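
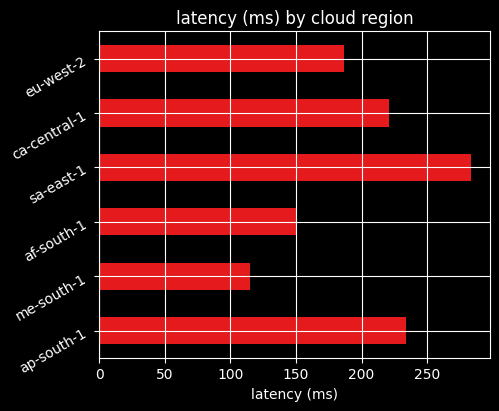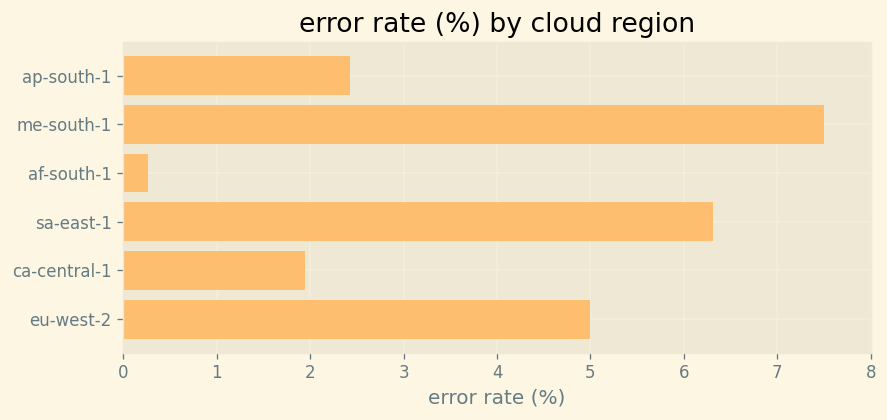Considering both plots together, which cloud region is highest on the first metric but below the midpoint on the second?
ap-south-1

Chart 2 median error rate (%) ≈ 4; below-median cloud regions: ap-south-1, af-south-1, ca-central-1. Among those, ap-south-1 has the highest latency (ms) (≈ 250).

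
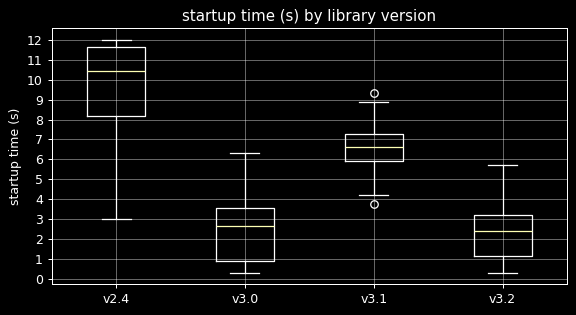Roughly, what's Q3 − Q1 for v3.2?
≈ 2

Q3 ≈ 3, Q1 ≈ 1; IQR ≈ 2.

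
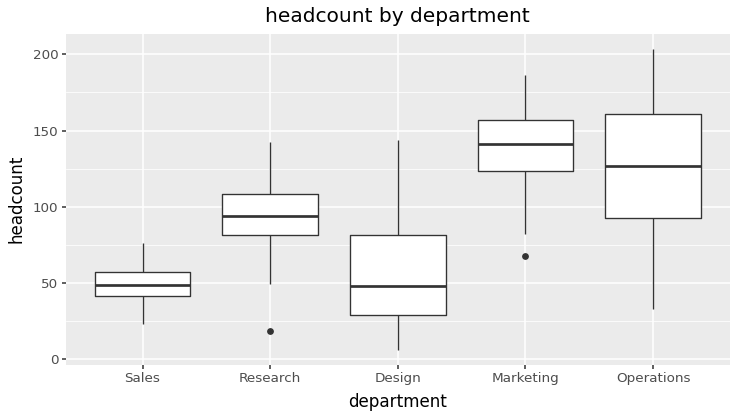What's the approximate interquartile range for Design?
≈ 50

Q3 ≈ 80, Q1 ≈ 30; IQR ≈ 50.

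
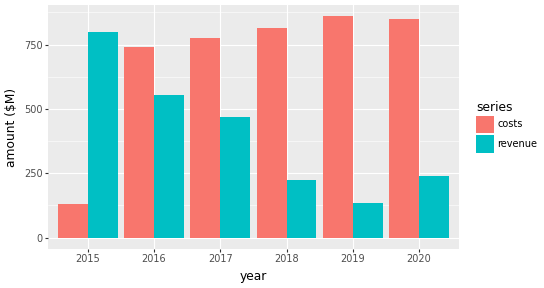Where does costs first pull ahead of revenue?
2015: costs ≈ 100 vs revenue ≈ 800 (not yet); 2016: costs ≈ 700 vs revenue ≈ 600 (first crossover).

2016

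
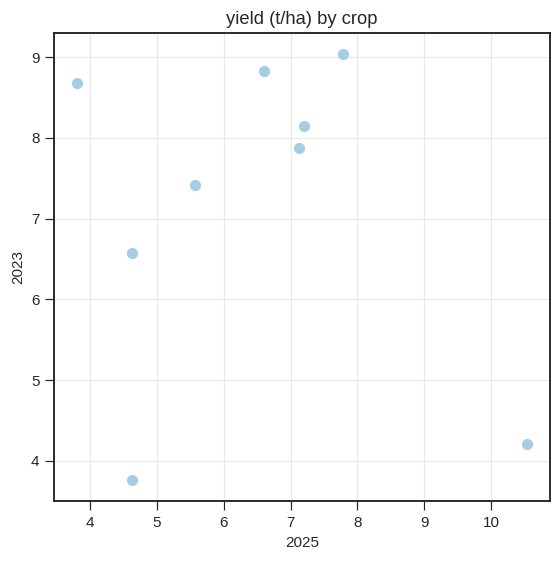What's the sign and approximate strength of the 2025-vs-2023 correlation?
no clear correlation

Points are roughly uncorrelated; weak (|r| ≈ 0.2).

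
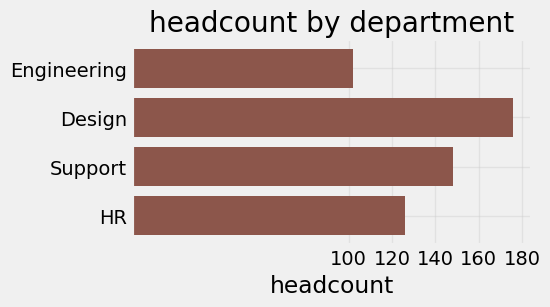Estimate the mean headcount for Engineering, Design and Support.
≈ 140

(100 + 180 + 140) / 3 ≈ 140.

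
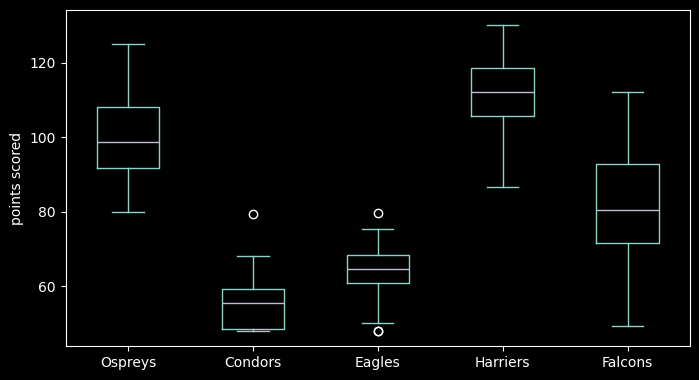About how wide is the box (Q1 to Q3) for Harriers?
≈ 15

Q3 ≈ 120, Q1 ≈ 105; IQR ≈ 15.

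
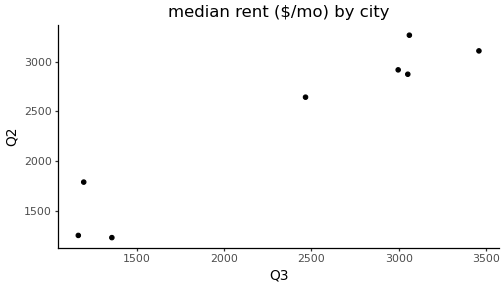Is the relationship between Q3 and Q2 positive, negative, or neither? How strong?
positive, strong

Points are positively correlated; strong (|r| ≈ 1.0).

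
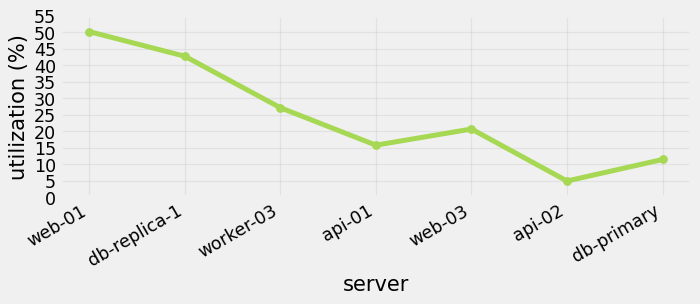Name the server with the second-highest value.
db-replica-1

Top 3: web-01 ≈ 50, db-replica-1 ≈ 45, worker-03 ≈ 25.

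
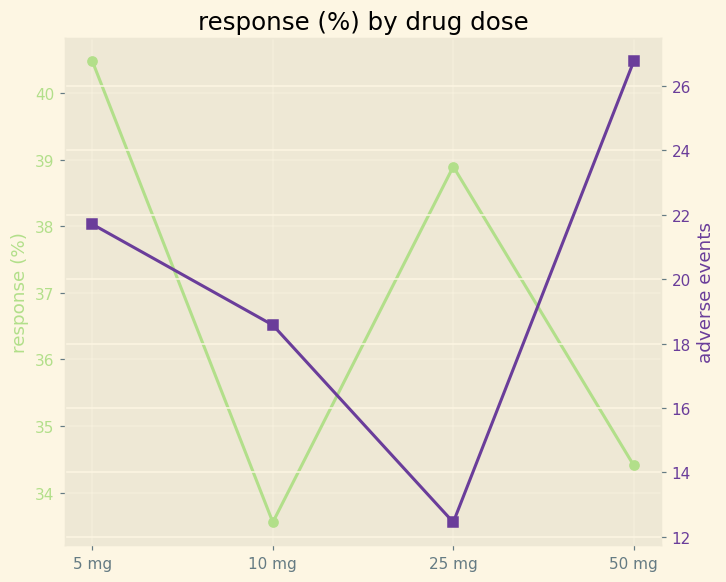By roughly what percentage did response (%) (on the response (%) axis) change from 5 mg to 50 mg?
≈ -15%

5 mg ≈ 40, 50 mg ≈ 34; (34 − 40) / 40 ≈ -15%.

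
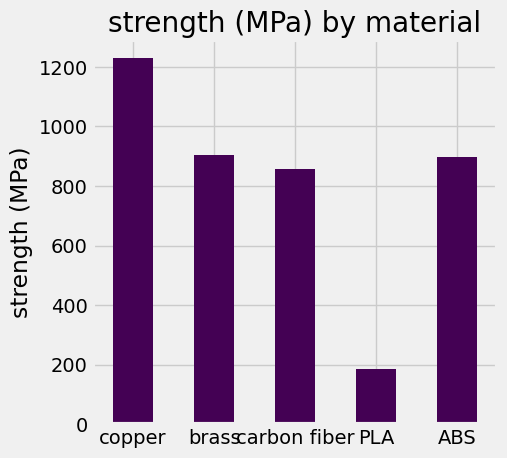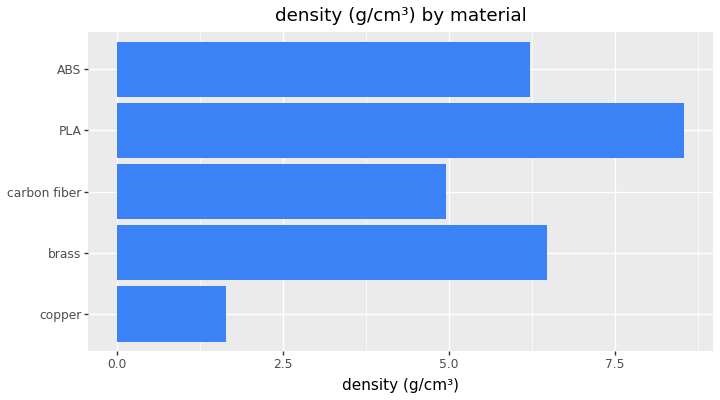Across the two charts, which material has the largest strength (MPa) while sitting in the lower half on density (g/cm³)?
Chart 2 median density (g/cm³) ≈ 6; below-median materials: copper, carbon fiber. Among those, copper has the highest strength (MPa) (≈ 1200).

copper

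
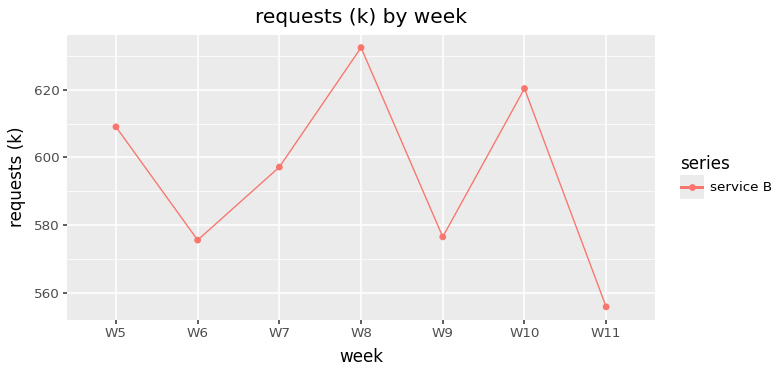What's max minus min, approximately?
Max W8 ≈ 630, min W11 ≈ 560; range ≈ 70.

≈ 70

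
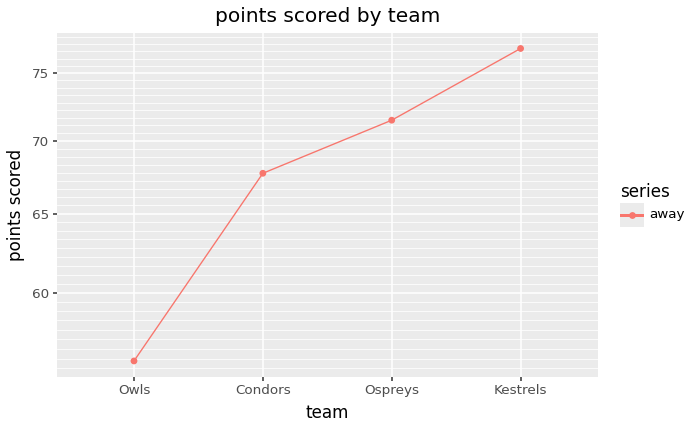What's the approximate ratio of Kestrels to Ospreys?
Kestrels ≈ 76, Ospreys ≈ 72; 76/72 ≈ 1.06.

≈ 1.06×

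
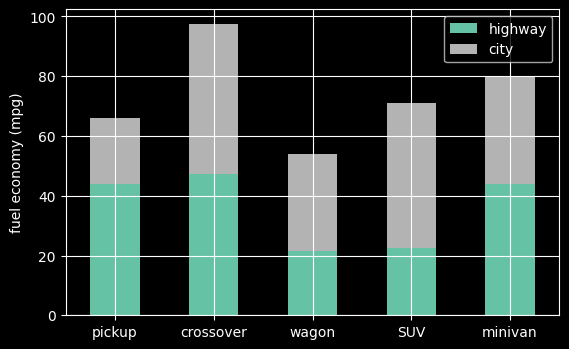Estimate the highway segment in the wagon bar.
highway top ≈ 20, bottom ≈ 0; segment ≈ 20.

≈ 20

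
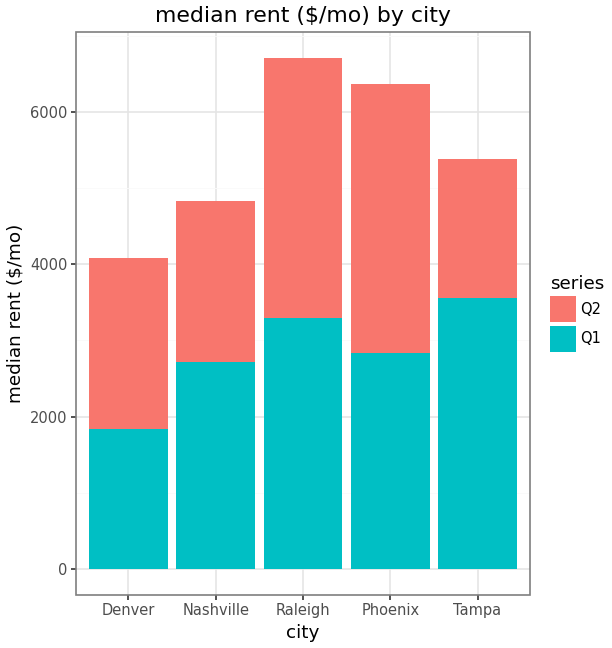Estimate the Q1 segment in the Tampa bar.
Q1 top ≈ 4000, bottom ≈ 0; segment ≈ 4000.

≈ 4000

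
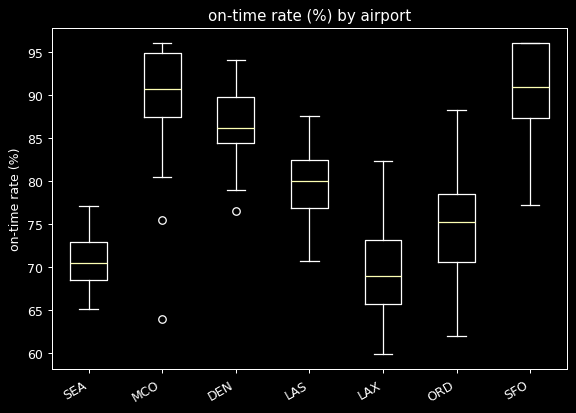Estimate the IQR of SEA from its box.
Q3 ≈ 72, Q1 ≈ 68; IQR ≈ 4.

≈ 4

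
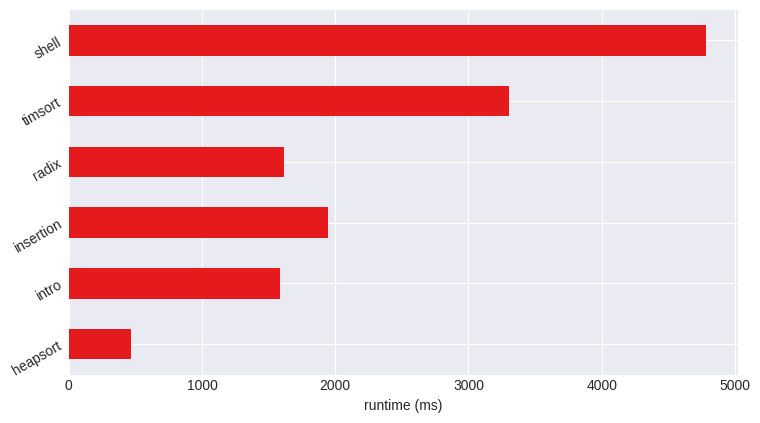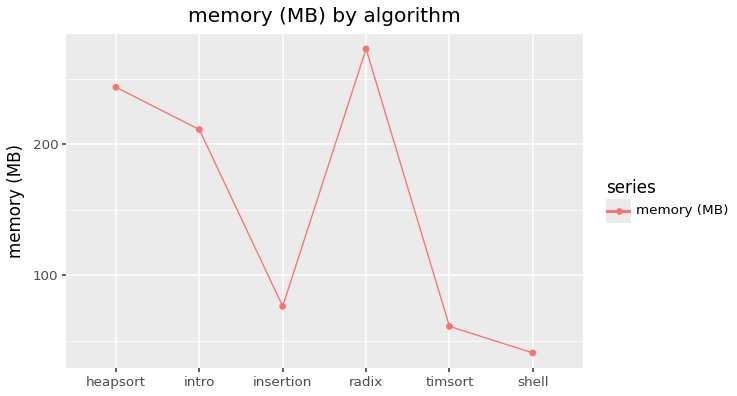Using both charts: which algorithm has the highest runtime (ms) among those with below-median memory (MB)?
shell

Chart 2 median memory (MB) ≈ 150; below-median algorithms: insertion, timsort, shell. Among those, shell has the highest runtime (ms) (≈ 5000).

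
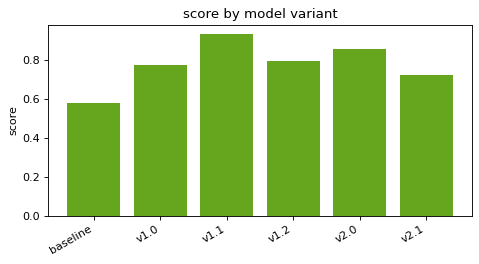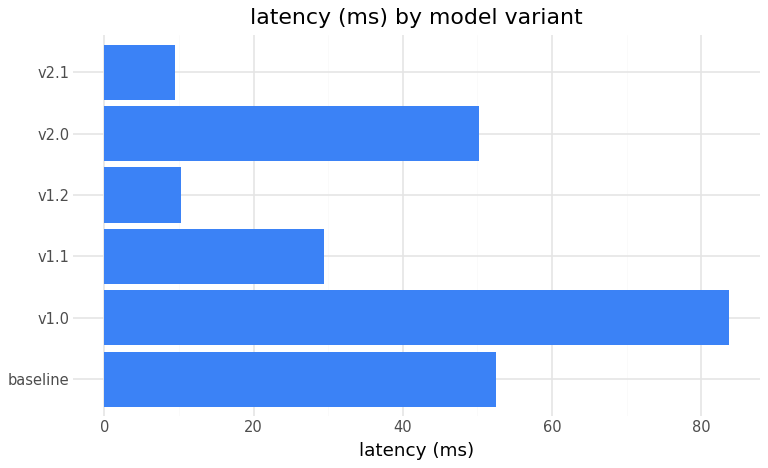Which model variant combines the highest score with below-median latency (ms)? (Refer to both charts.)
v1.1

Chart 2 median latency (ms) ≈ 40; below-median model variants: v1.1, v1.2, v2.1. Among those, v1.1 has the highest score (≈ 0.9).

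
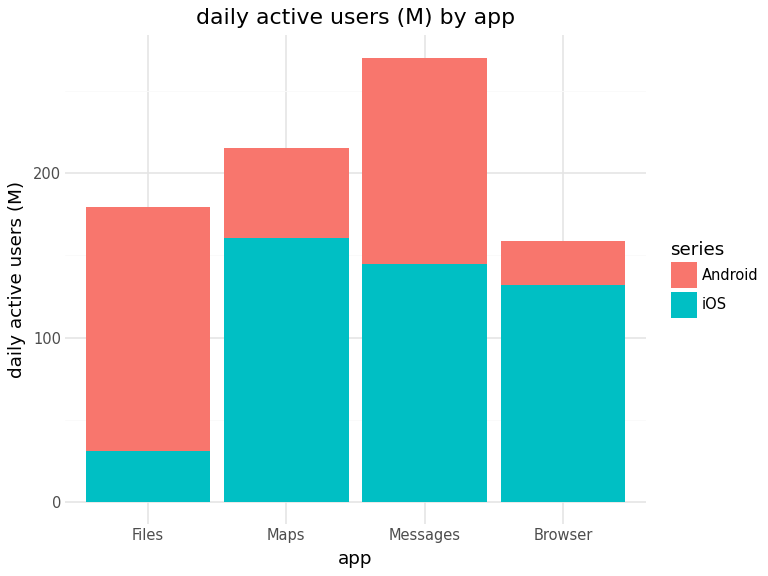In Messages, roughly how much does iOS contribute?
≈ 150

iOS top ≈ 150, bottom ≈ 0; segment ≈ 150.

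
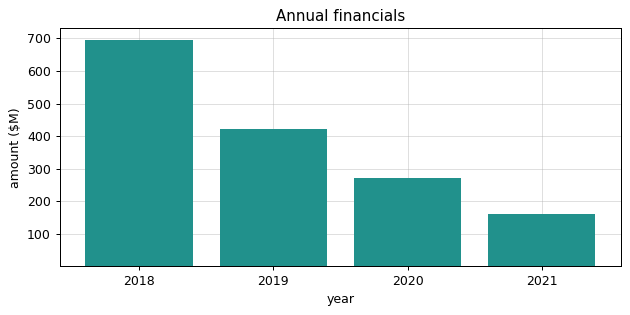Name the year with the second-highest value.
2019

Top 3: 2018 ≈ 700, 2019 ≈ 400, 2020 ≈ 300.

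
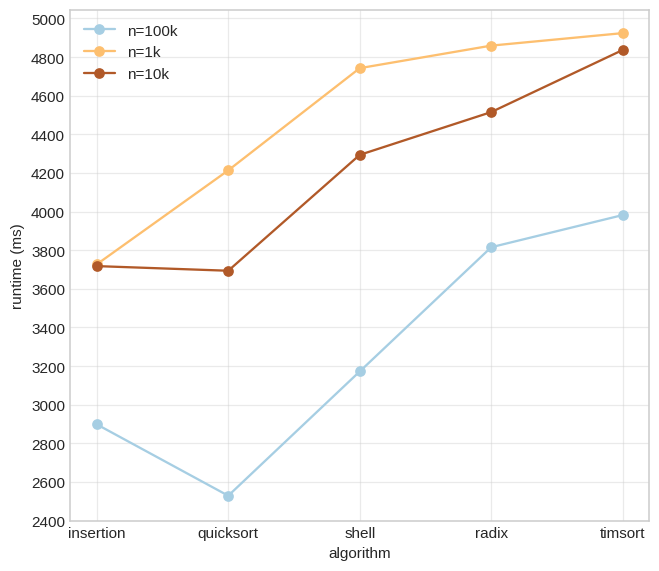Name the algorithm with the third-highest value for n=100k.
shell

Top 4 for n=100k: timsort ≈ 4000, radix ≈ 3800, shell ≈ 3200, insertion ≈ 2800.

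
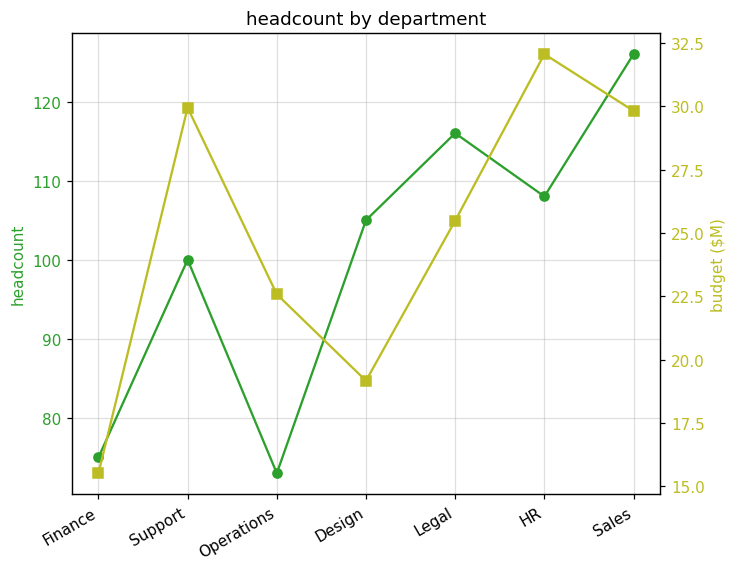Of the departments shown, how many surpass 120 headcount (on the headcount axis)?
1

Above 120: Sales.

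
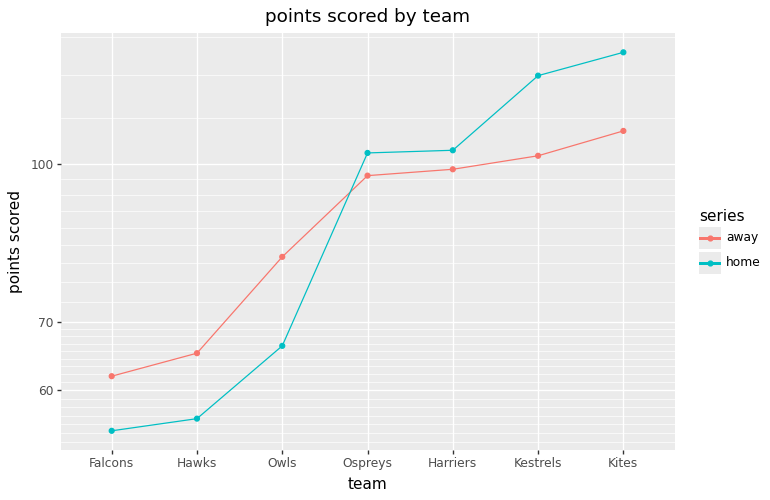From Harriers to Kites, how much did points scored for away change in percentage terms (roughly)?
≈ +10%

Harriers ≈ 100, Kites ≈ 110; (110 − 100) / 100 ≈ +10%.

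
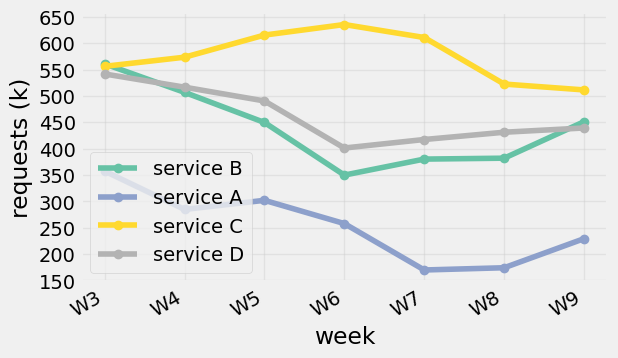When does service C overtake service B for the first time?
W3: service C ≈ 550 vs service B ≈ 550 (not yet); W4: service C ≈ 550 vs service B ≈ 500 (first crossover).

W4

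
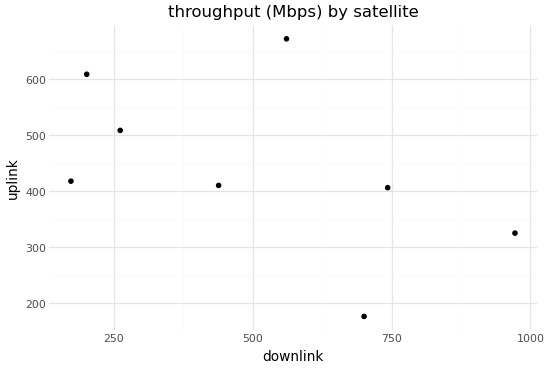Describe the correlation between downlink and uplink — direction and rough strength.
Points are negatively correlated; moderate (|r| ≈ 0.5).

negative, moderate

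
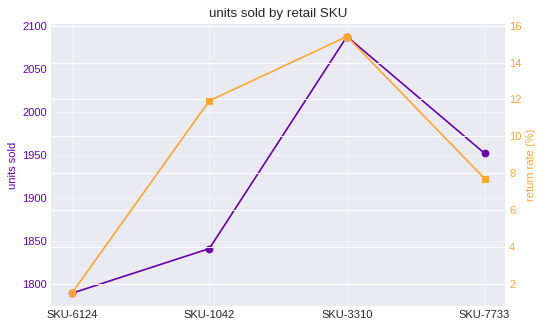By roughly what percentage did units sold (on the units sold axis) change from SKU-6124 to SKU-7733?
≈ +8.3%

SKU-6124 ≈ 1800, SKU-7733 ≈ 1950; (1950 − 1800) / 1800 ≈ +8.3%.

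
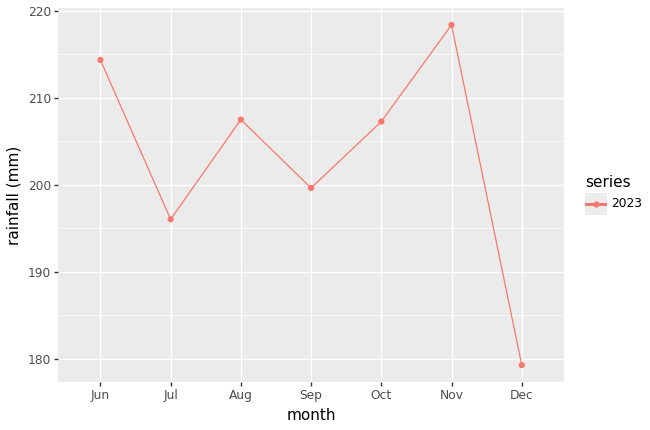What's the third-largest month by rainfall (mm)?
Aug

Top 4: Nov ≈ 220, Jun ≈ 215, Aug ≈ 210, Oct ≈ 205.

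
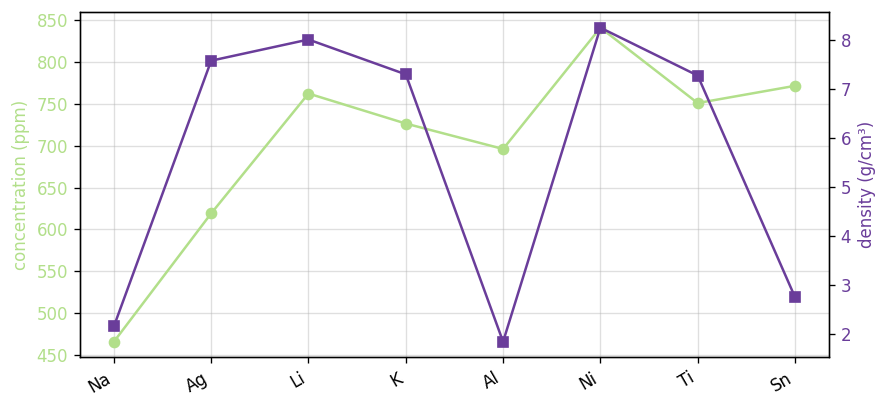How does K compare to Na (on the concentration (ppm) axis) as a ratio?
K ≈ 750, Na ≈ 450; 750/450 ≈ 1.67.

≈ 1.67×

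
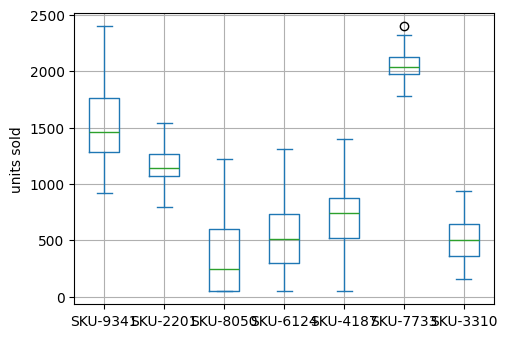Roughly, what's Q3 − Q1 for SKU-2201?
Q3 ≈ 1200, Q1 ≈ 1000; IQR ≈ 200.

≈ 200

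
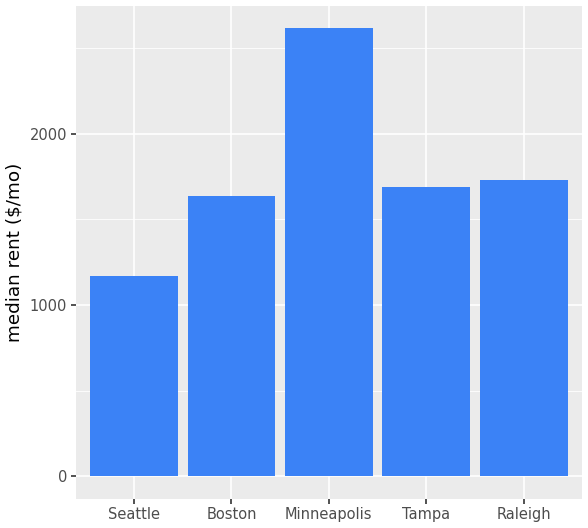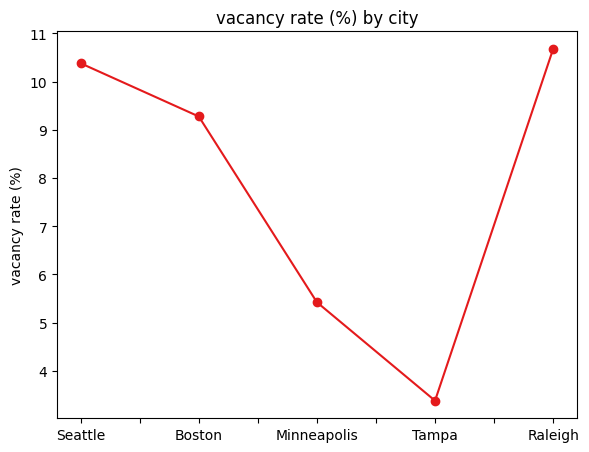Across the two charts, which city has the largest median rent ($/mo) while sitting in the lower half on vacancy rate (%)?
Chart 2 median vacancy rate (%) ≈ 9; below-median cities: Minneapolis, Tampa. Among those, Minneapolis has the highest median rent ($/mo) (≈ 2500).

Minneapolis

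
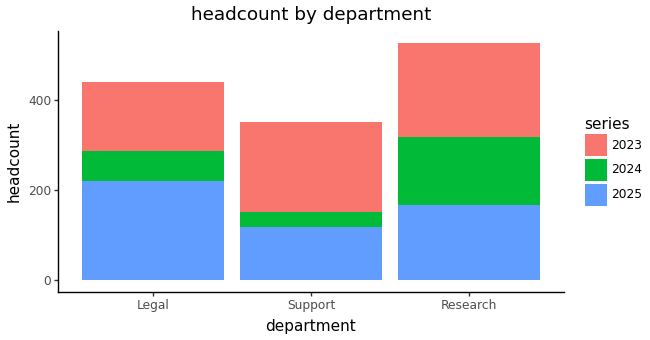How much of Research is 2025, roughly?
2025 top ≈ 150, bottom ≈ 0; segment ≈ 150.

≈ 150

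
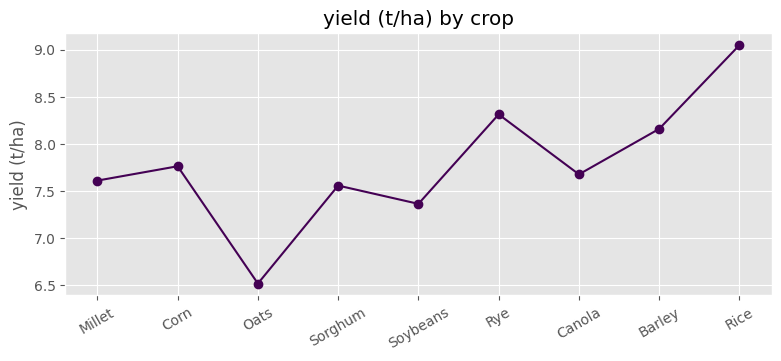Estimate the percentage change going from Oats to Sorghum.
≈ +15.4%

Oats ≈ 6.5, Sorghum ≈ 7.5; (7.5 − 6.5) / 6.5 ≈ +15.4%.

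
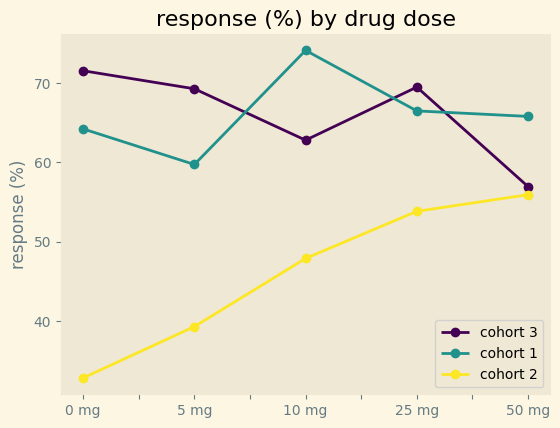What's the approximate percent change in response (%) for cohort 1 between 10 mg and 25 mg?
10 mg ≈ 75, 25 mg ≈ 65; (65 − 75) / 75 ≈ -13.3%.

≈ -13.3%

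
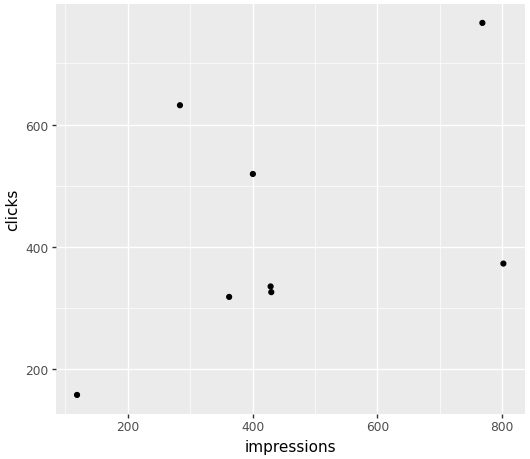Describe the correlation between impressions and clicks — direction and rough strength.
positive, moderate

Points are positively correlated; moderate (|r| ≈ 0.5).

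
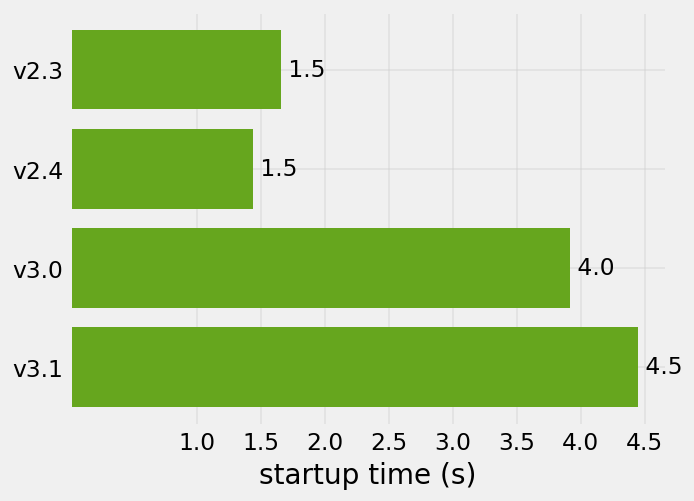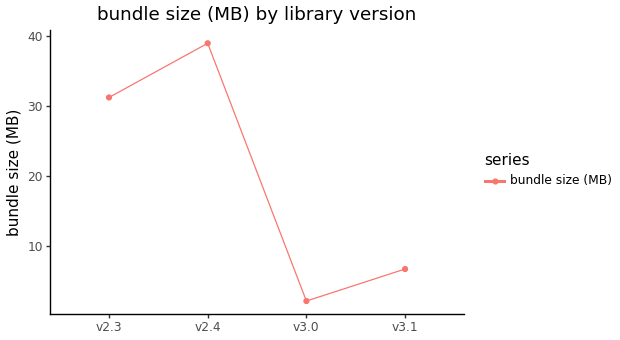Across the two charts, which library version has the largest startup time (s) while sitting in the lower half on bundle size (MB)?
v3.1

Chart 2 median bundle size (MB) ≈ 20; below-median library versions: v3.0, v3.1. Among those, v3.1 has the highest startup time (s) (≈ 4.5).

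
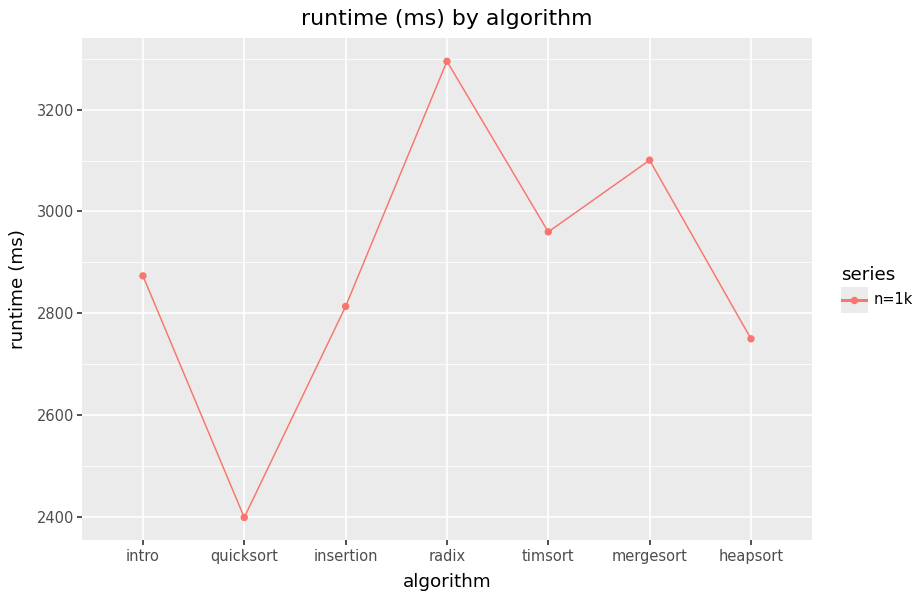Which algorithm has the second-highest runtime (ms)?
mergesort

Top 3: radix ≈ 3300, mergesort ≈ 3100, timsort ≈ 3000.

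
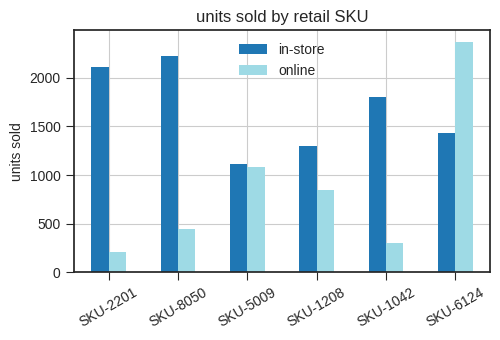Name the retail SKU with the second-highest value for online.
Top 3 for online: SKU-6124 ≈ 2400, SKU-5009 ≈ 1000, SKU-1208 ≈ 800.

SKU-5009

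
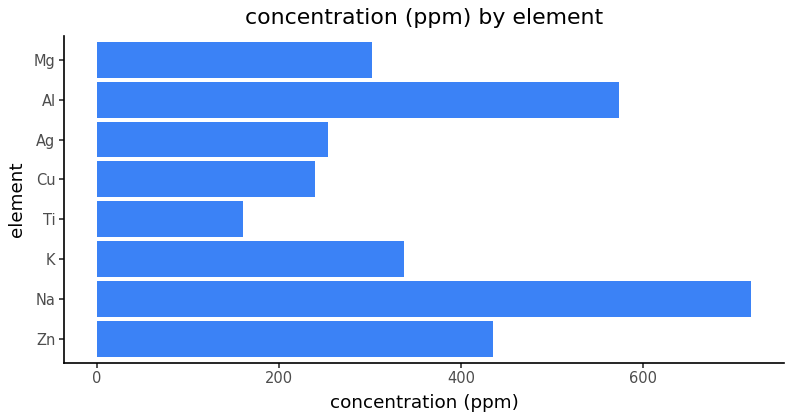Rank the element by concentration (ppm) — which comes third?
Zn

Top 4: Na ≈ 700, Al ≈ 600, Zn ≈ 400, K ≈ 300.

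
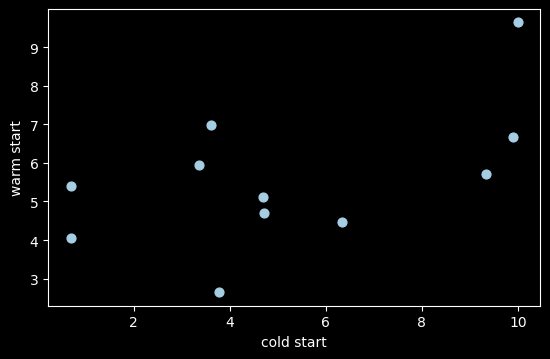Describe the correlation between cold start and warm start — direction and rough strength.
positive, moderate

Points are positively correlated; moderate (|r| ≈ 0.5).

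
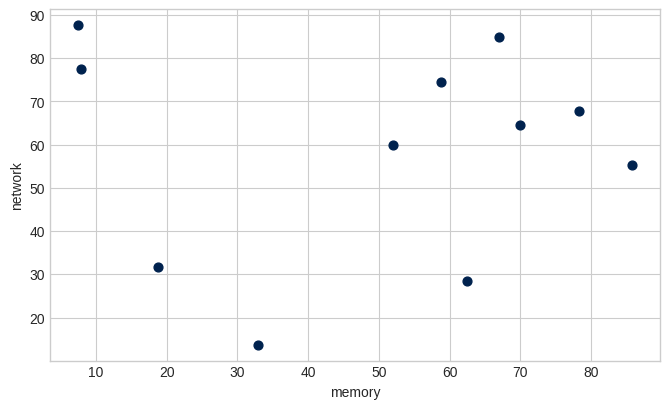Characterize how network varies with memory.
no clear correlation

Points are roughly uncorrelated; weak (|r| ≈ 0.0).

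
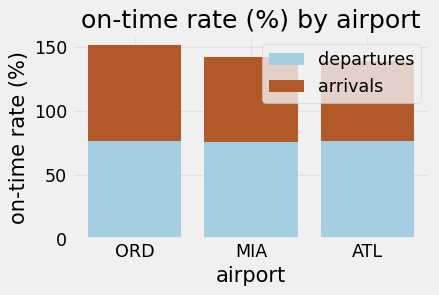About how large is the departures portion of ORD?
departures top ≈ 80, bottom ≈ 0; segment ≈ 80.

≈ 80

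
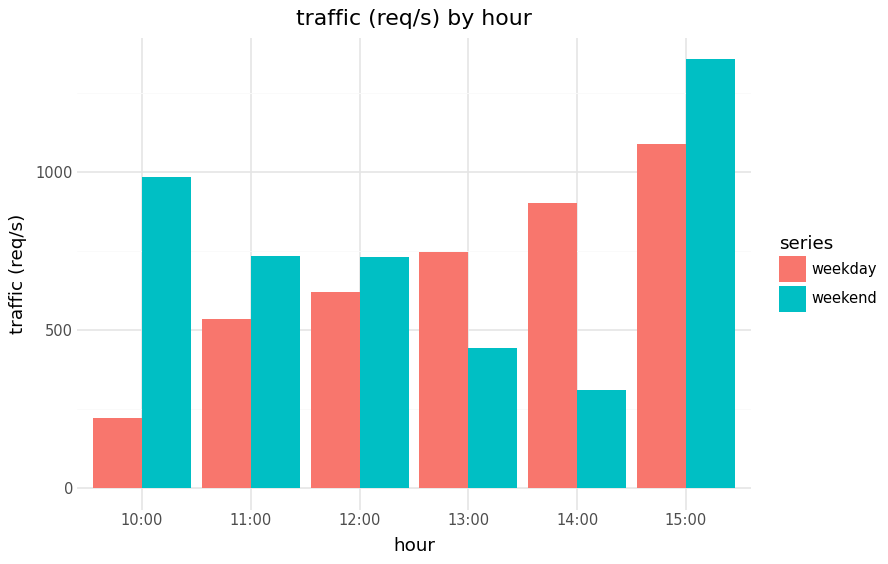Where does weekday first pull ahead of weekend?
13:00

12:00: weekday ≈ 600 vs weekend ≈ 800 (not yet); 13:00: weekday ≈ 800 vs weekend ≈ 400 (first crossover).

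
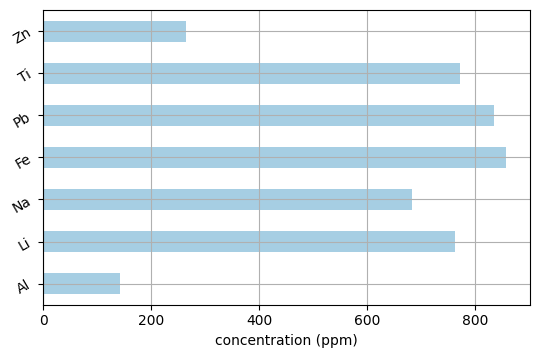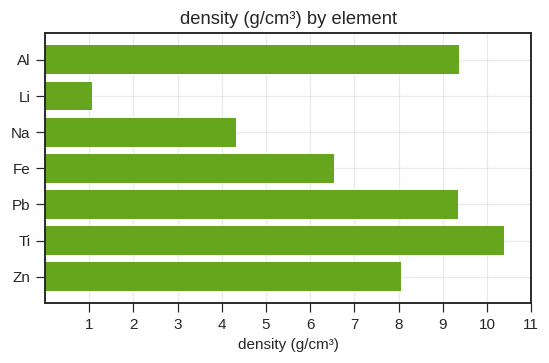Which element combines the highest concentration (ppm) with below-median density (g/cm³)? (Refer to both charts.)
Fe

Chart 2 median density (g/cm³) ≈ 8; below-median elements: Li, Na, Fe. Among those, Fe has the highest concentration (ppm) (≈ 900).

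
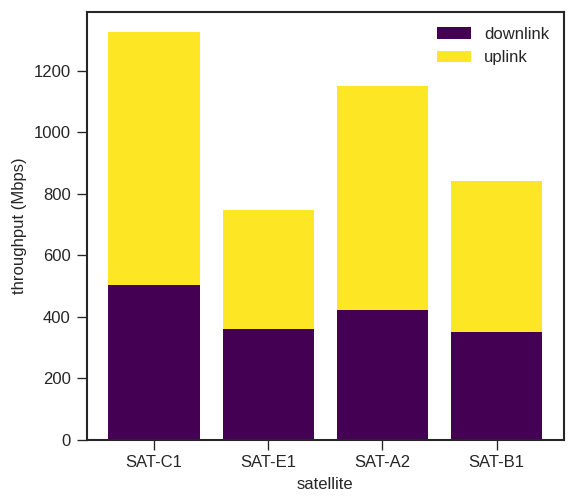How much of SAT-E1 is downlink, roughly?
downlink top ≈ 400, bottom ≈ 0; segment ≈ 400.

≈ 400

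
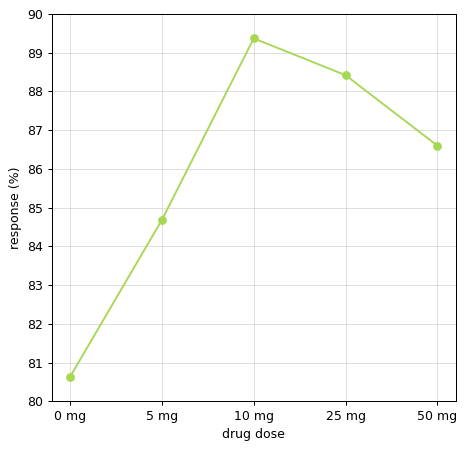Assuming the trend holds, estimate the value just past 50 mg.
Last three: 89, 88, 87 → slope ≈ -1/step → next ≈ 86.

≈ 86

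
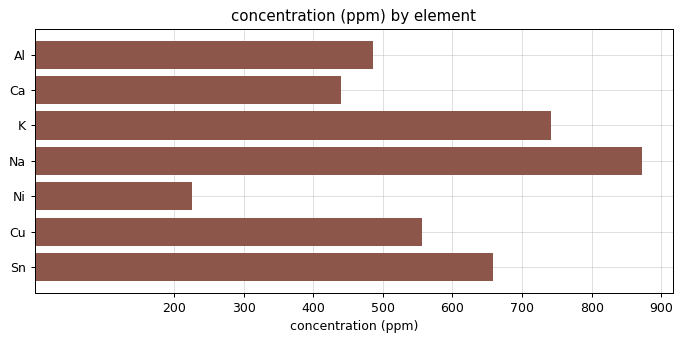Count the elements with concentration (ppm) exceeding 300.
Above 300: Al, Ca, K, Na, Cu, Sn.

6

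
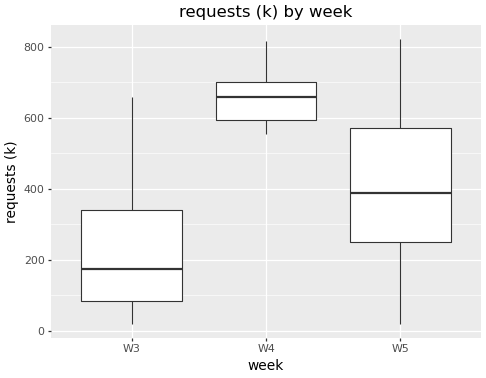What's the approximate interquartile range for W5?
≈ 300

Q3 ≈ 550, Q1 ≈ 250; IQR ≈ 300.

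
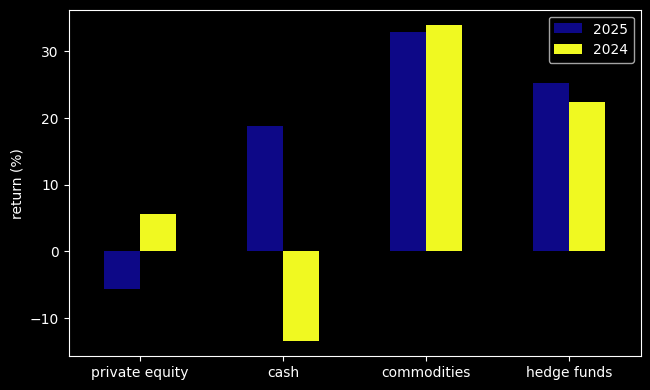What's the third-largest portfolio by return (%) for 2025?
cash

Top 4 for 2025: commodities ≈ 35, hedge funds ≈ 25, cash ≈ 20, private equity ≈ -5.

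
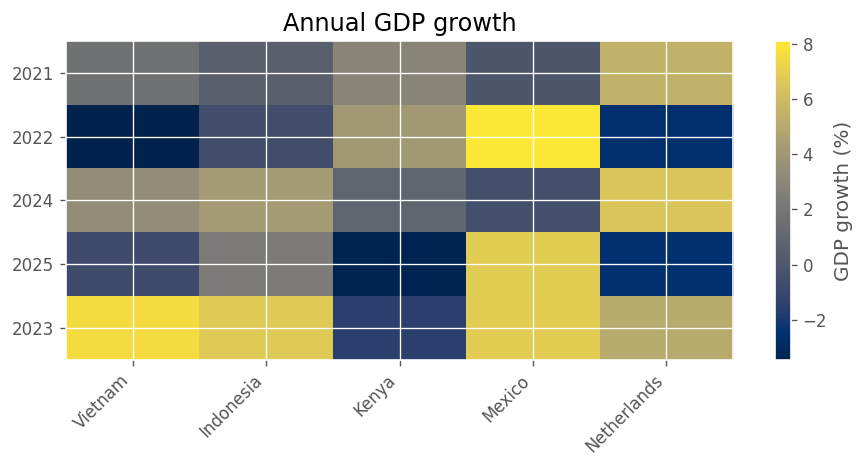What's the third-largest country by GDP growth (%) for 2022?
Indonesia

Top 4 for 2022: Mexico ≈ 8, Kenya ≈ 4, Indonesia ≈ -1, Netherlands ≈ -3.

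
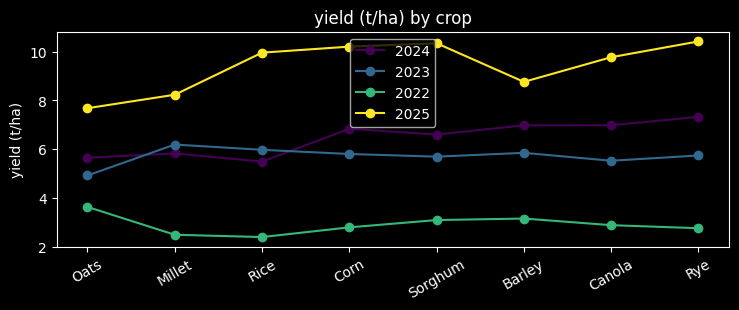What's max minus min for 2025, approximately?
Max Rye ≈ 10, min Oats ≈ 8; range ≈ 2.

≈ 2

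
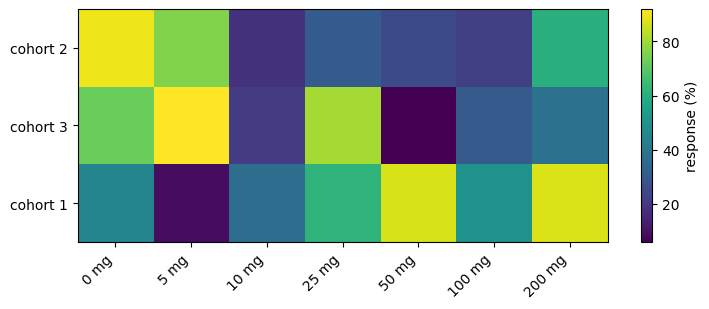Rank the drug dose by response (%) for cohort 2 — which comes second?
5 mg

Top 3 for cohort 2: 0 mg ≈ 90, 5 mg ≈ 80, 200 mg ≈ 60.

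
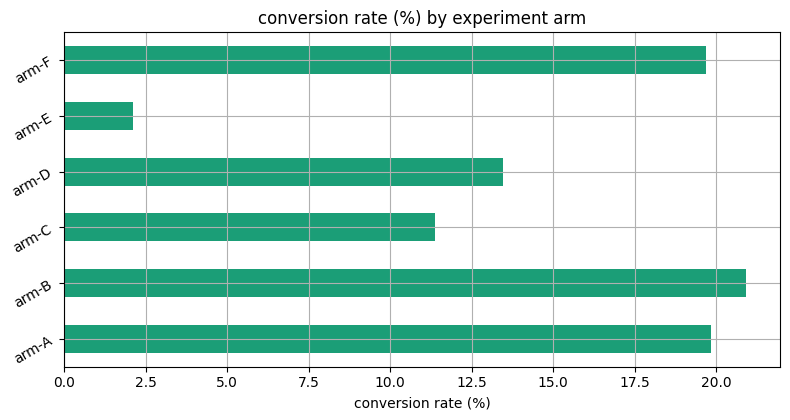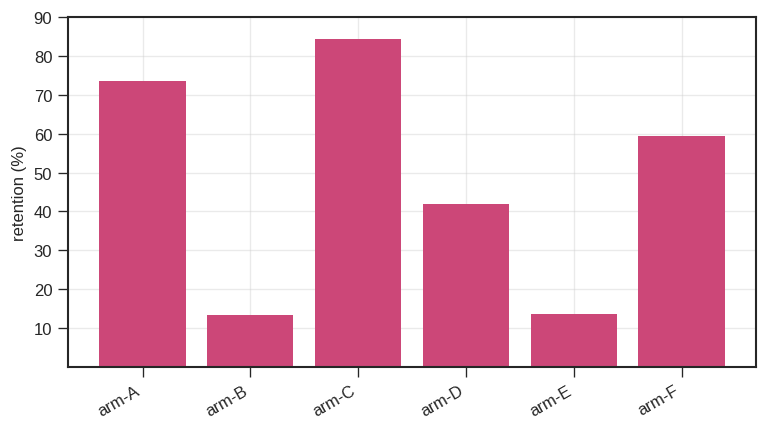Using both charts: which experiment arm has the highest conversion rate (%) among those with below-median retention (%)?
arm-B

Chart 2 median retention (%) ≈ 50; below-median experiment arms: arm-B, arm-D, arm-E. Among those, arm-B has the highest conversion rate (%) (≈ 20).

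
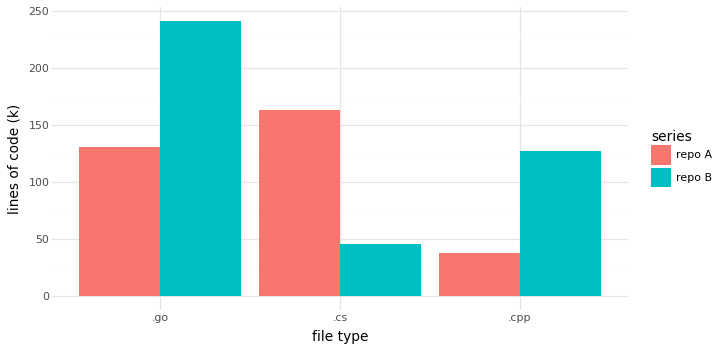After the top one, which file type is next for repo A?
Top 3 for repo A: .cs ≈ 175, .go ≈ 125, .cpp ≈ 50.

.go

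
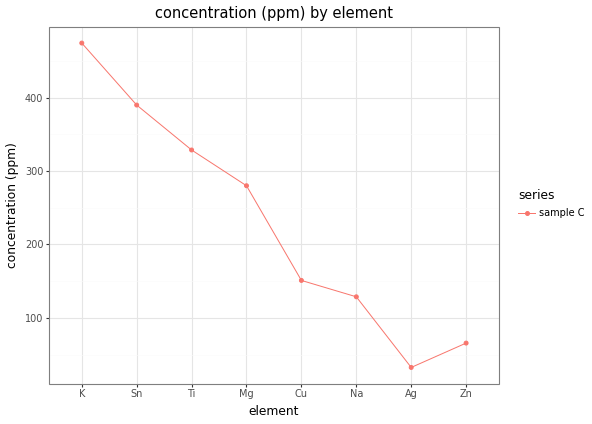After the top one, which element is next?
Top 3: K ≈ 450, Sn ≈ 400, Ti ≈ 350.

Sn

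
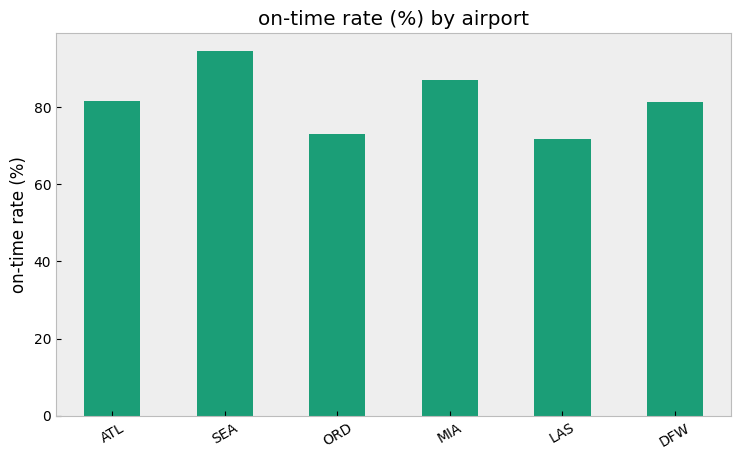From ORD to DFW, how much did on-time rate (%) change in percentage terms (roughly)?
≈ +14.3%

ORD ≈ 70, DFW ≈ 80; (80 − 70) / 70 ≈ +14.3%.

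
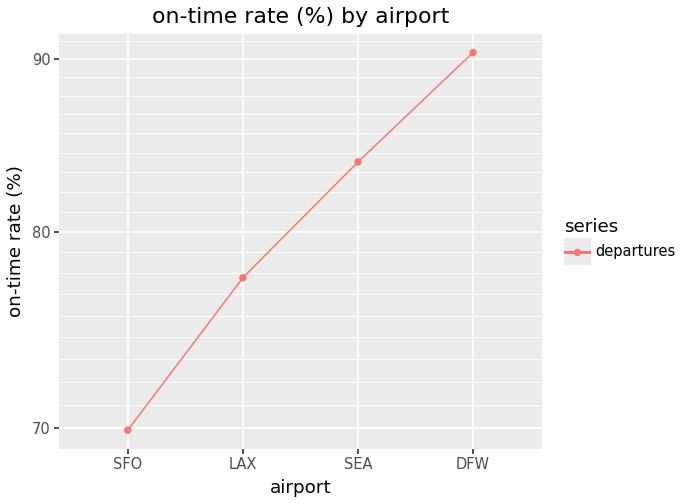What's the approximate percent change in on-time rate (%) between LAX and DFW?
≈ +15.4%

LAX ≈ 78, DFW ≈ 90; (90 − 78) / 78 ≈ +15.4%.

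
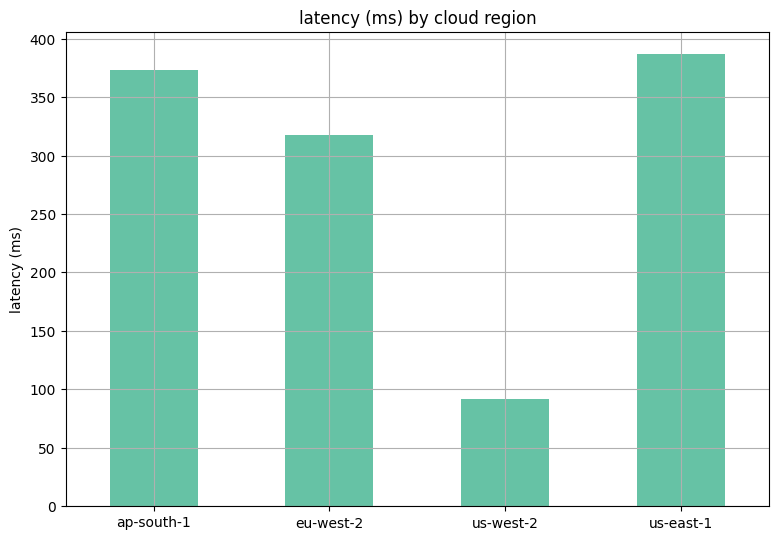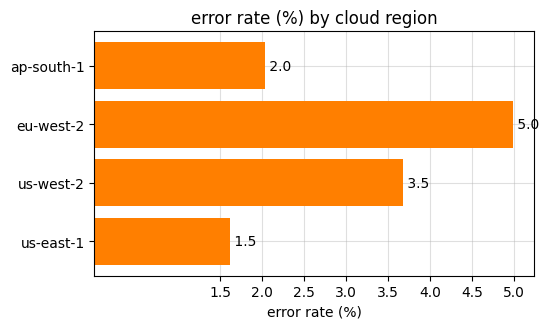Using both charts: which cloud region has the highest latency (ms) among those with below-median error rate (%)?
Chart 2 median error rate (%) ≈ 3; below-median cloud regions: ap-south-1, us-east-1. Among those, us-east-1 has the highest latency (ms) (≈ 400).

us-east-1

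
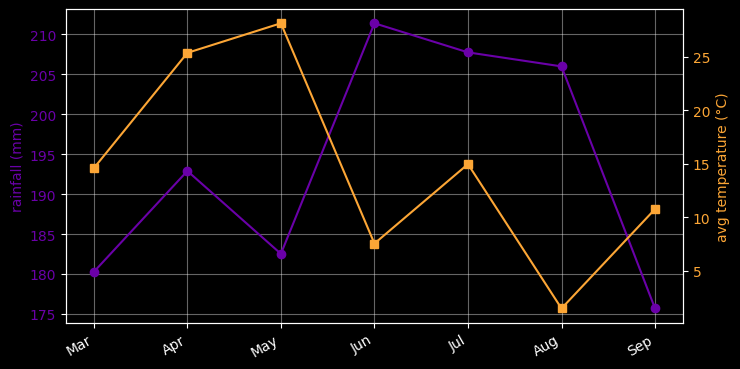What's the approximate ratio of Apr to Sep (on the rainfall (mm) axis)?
≈ 1.11×

Apr ≈ 195, Sep ≈ 175; 195/175 ≈ 1.11.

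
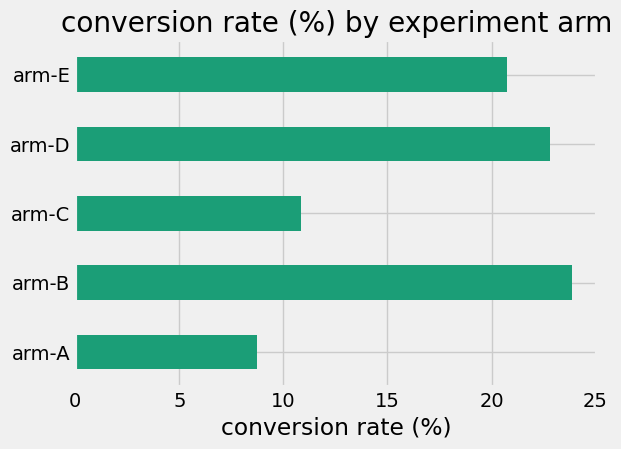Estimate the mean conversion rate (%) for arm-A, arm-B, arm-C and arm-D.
(8 + 24 + 10 + 22) / 4 ≈ 16.

≈ 16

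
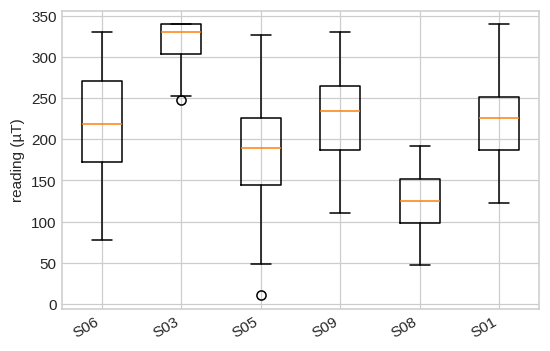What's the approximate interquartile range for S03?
≈ 40

Q3 ≈ 340, Q1 ≈ 300; IQR ≈ 40.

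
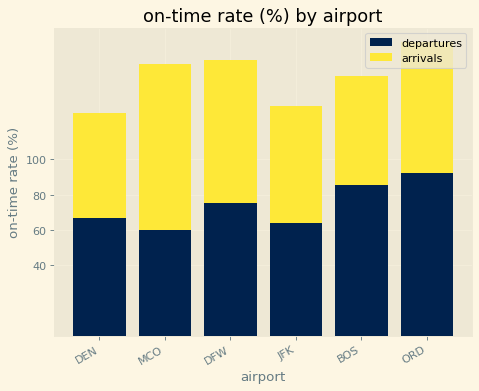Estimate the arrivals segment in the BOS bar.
≈ 60

arrivals top ≈ 140, bottom ≈ 80; segment ≈ 60.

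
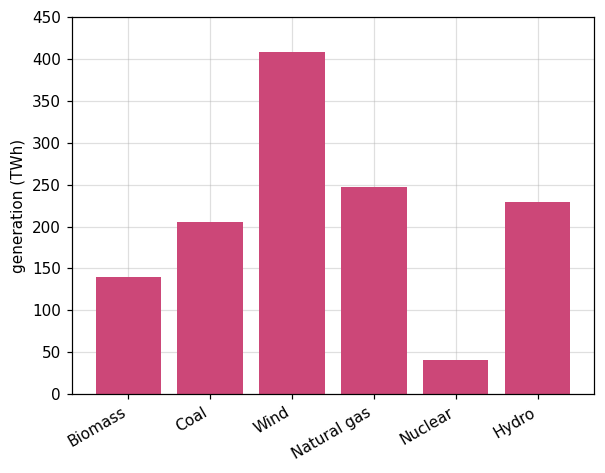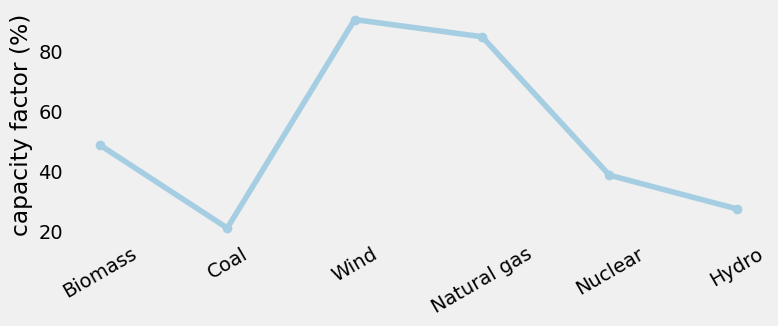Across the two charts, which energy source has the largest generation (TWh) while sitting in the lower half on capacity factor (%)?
Hydro

Chart 2 median capacity factor (%) ≈ 40; below-median energy sources: Coal, Nuclear, Hydro. Among those, Hydro has the highest generation (TWh) (≈ 250).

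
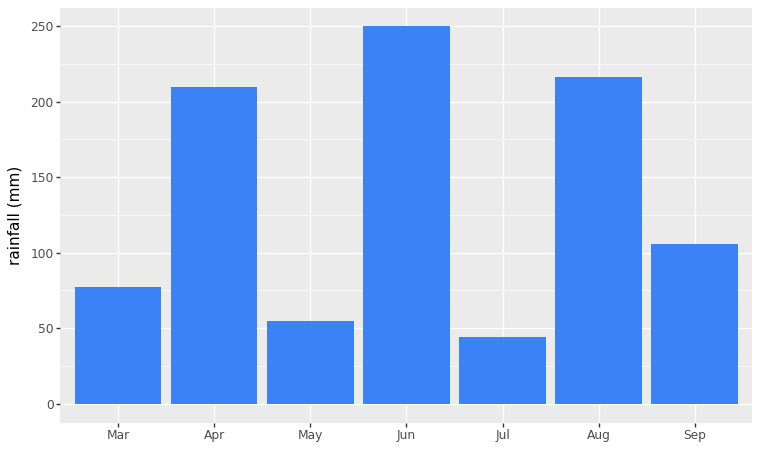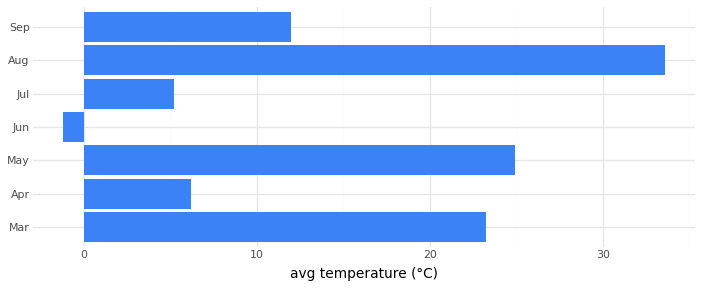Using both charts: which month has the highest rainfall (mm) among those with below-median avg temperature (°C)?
Jun

Chart 2 median avg temperature (°C) ≈ 10; below-median months: Apr, Jun, Jul. Among those, Jun has the highest rainfall (mm) (≈ 250).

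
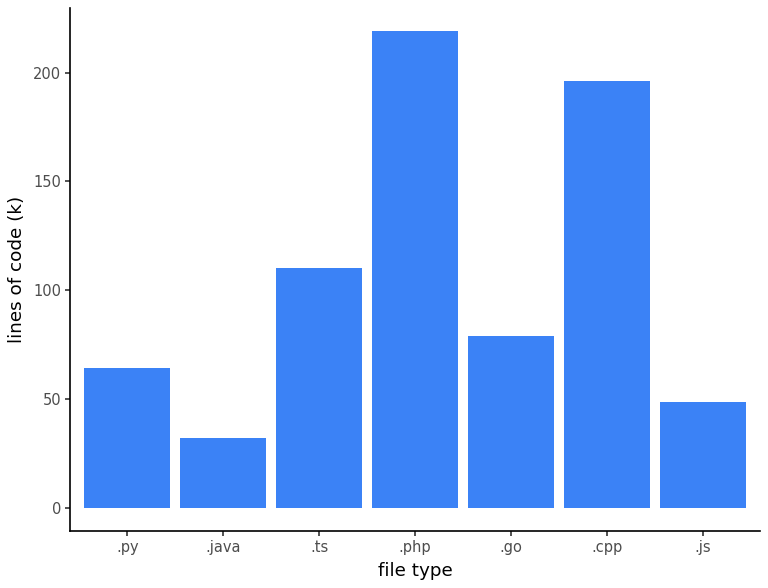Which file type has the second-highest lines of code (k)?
.cpp

Top 3: .php ≈ 220, .cpp ≈ 200, .ts ≈ 100.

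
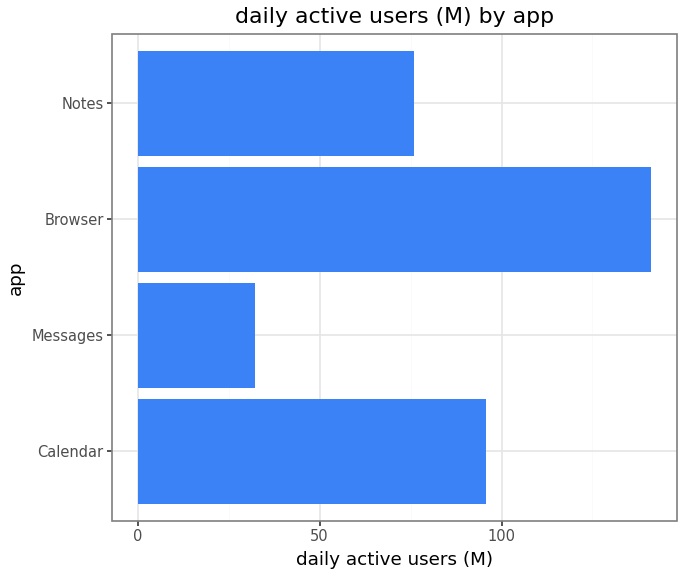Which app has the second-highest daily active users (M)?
Calendar

Top 3: Browser ≈ 140, Calendar ≈ 100, Notes ≈ 80.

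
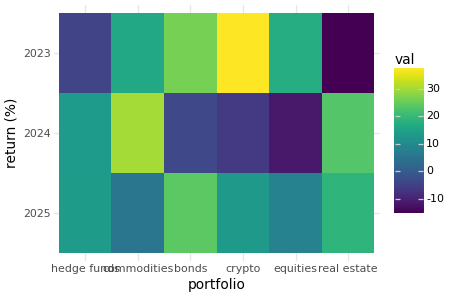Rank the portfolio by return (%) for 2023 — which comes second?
Top 3 for 2023: crypto ≈ 40, bonds ≈ 25, equities ≈ 15.

bonds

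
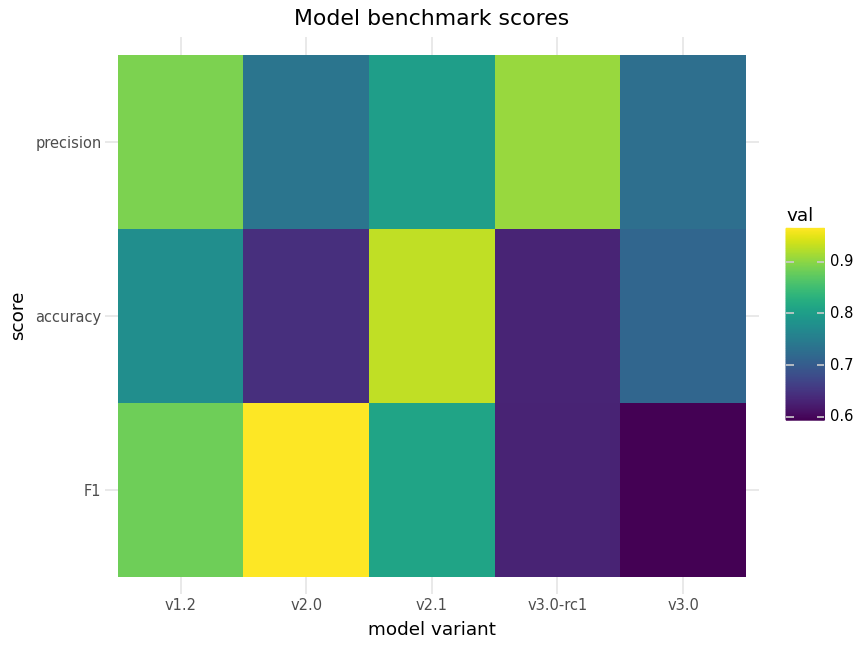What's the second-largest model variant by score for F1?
Top 3 for F1: v2.0 ≈ 0.95, v1.2 ≈ 0.90, v2.1 ≈ 0.80.

v1.2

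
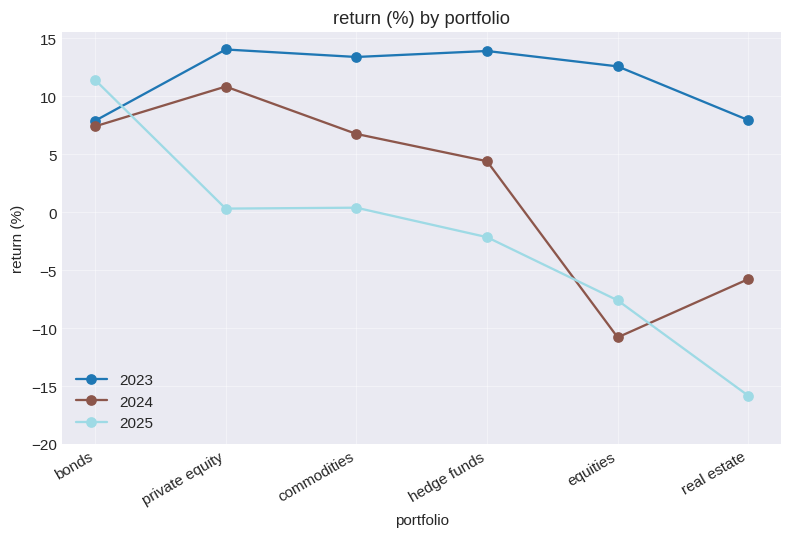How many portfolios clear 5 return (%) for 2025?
1

Above 5: bonds.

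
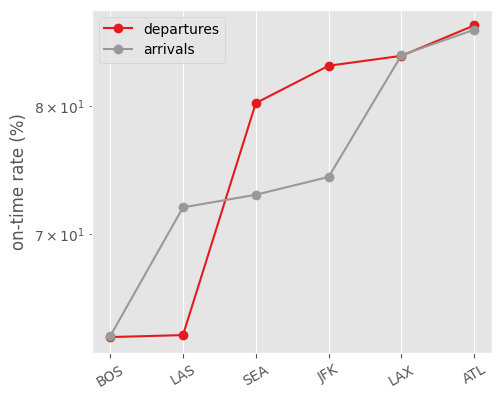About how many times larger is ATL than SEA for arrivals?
≈ 1.13×

ATL ≈ 85, SEA ≈ 75; 85/75 ≈ 1.13.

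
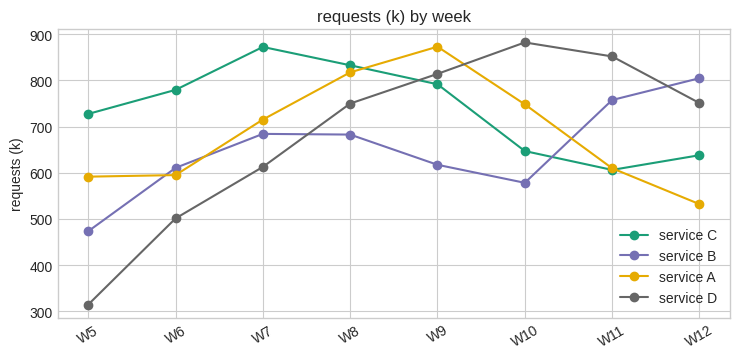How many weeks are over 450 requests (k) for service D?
Above 450: W6, W7, W8, W9, W10, W11, W12.

7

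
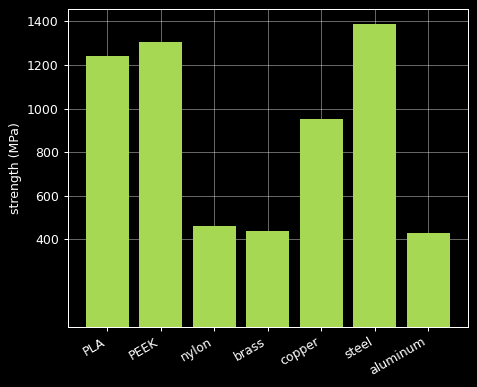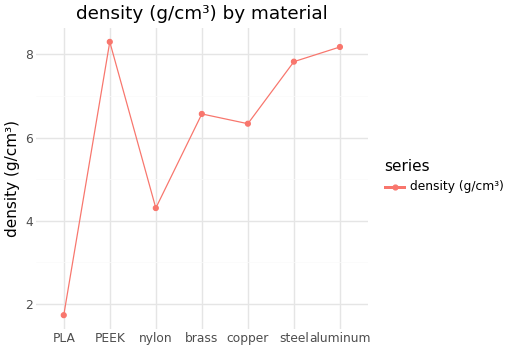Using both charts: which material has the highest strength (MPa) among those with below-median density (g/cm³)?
Chart 2 median density (g/cm³) ≈ 7; below-median materials: PLA, nylon, copper. Among those, PLA has the highest strength (MPa) (≈ 1200).

PLA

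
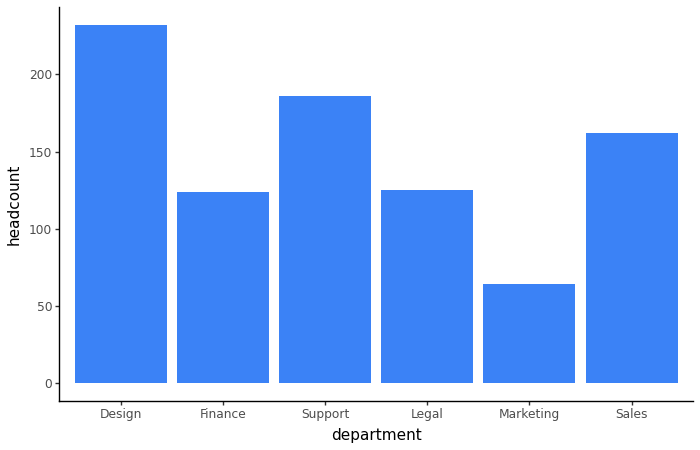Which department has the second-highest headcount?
Support

Top 3: Design ≈ 240, Support ≈ 180, Sales ≈ 160.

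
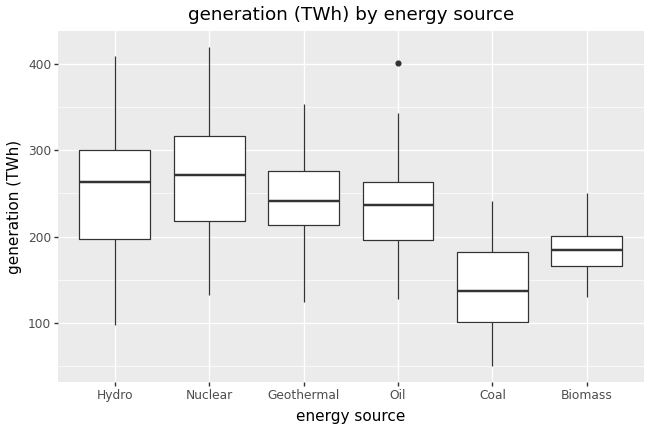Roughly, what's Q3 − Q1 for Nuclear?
≈ 100

Q3 ≈ 320, Q1 ≈ 220; IQR ≈ 100.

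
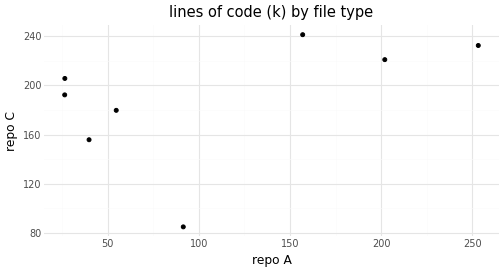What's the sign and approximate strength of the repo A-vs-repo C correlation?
positive, moderate

Points are positively correlated; moderate (|r| ≈ 0.5).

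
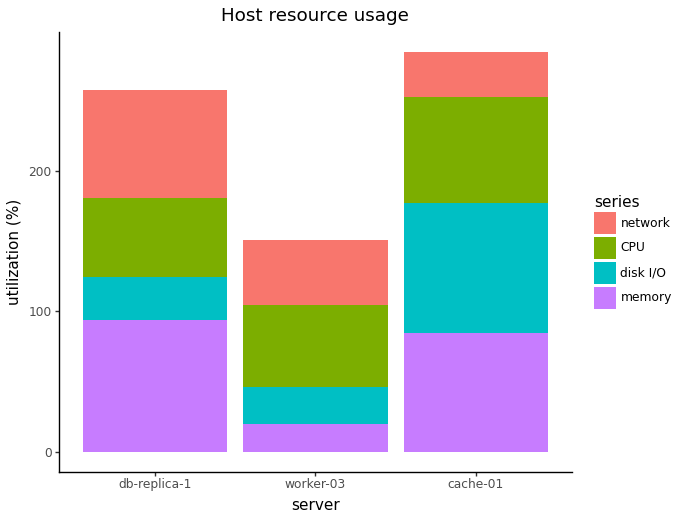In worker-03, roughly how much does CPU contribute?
CPU top ≈ 100, bottom ≈ 50; segment ≈ 50.

≈ 50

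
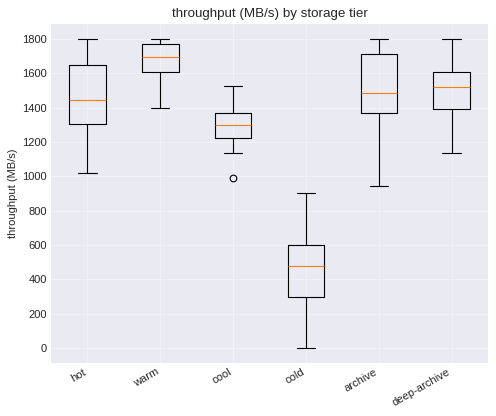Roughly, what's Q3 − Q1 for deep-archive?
≈ 200

Q3 ≈ 1600, Q1 ≈ 1400; IQR ≈ 200.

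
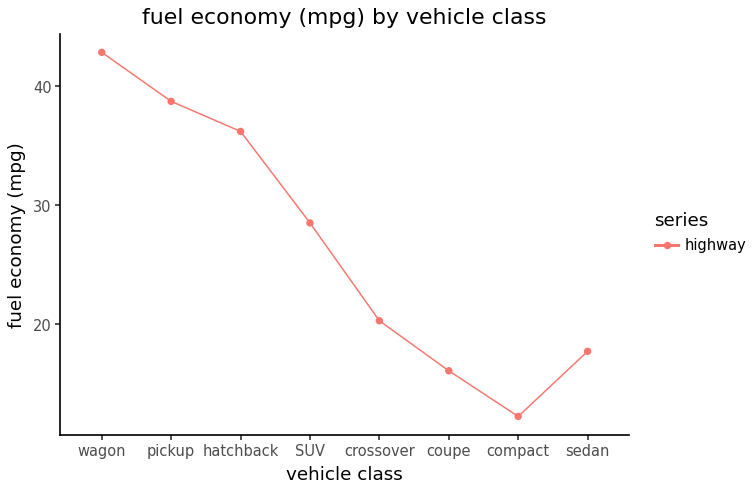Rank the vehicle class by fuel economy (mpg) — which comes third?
hatchback

Top 4: wagon ≈ 45, pickup ≈ 40, hatchback ≈ 35, SUV ≈ 30.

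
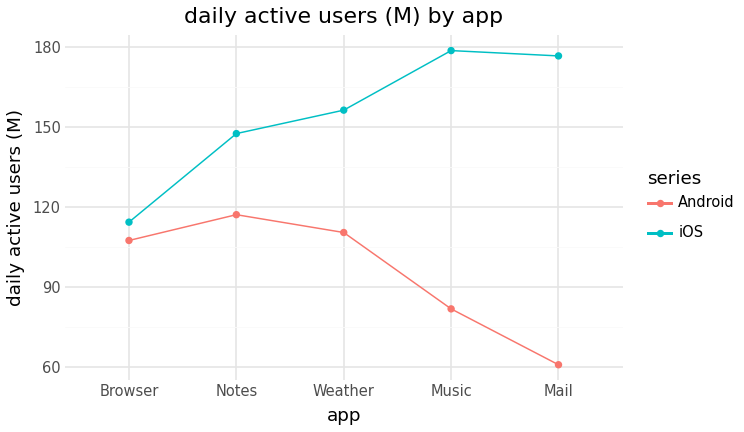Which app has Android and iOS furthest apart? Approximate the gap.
Mail, ≈ 120 M

Mail: Android ≈ 60, iOS ≈ 180 → gap ≈ 120. Next-largest (Music) is only ≈ 100.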